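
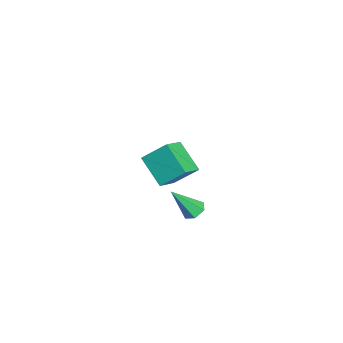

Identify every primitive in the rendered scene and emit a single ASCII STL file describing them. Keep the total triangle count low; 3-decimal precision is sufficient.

solid 
facet normal -0.812 0.435 -0.389
outer loop
vertex 2.276 -3.155 1.889
vertex 2.426 -1.784 3.107
vertex 3.507 -2.078 0.525
endloop
endfacet
facet normal -0.081 -0.745 -0.662
outer loop
vertex 4.774 -2.756 1.133
vertex 2.276 -3.155 1.889
vertex 3.507 -2.078 0.525
endloop
endfacet
facet normal -0.812 0.435 -0.389
outer loop
vertex 3.507 -2.078 0.525
vertex 2.426 -1.784 3.107
vertex 3.658 -0.707 1.743
endloop
endfacet
facet normal 0.578 0.506 -0.641
outer loop
vertex 3.658 -0.707 1.743
vertex 4.774 -2.756 1.133
vertex 3.507 -2.078 0.525
endloop
endfacet
facet normal -0.578 -0.506 0.640
outer loop
vertex 2.276 -3.155 1.889
vertex 3.693 -2.462 3.715
vertex 2.426 -1.784 3.107
endloop
endfacet
facet normal -0.081 -0.745 -0.662
outer loop
vertex 3.542 -3.833 2.497
vertex 2.276 -3.155 1.889
vertex 4.774 -2.756 1.133
endloop
endfacet
facet normal -0.578 -0.505 0.641
outer loop
vertex 3.542 -3.833 2.497
vertex 3.693 -2.462 3.715
vertex 2.276 -3.155 1.889
endloop
endfacet
facet normal 0.081 0.745 0.662
outer loop
vertex 2.426 -1.784 3.107
vertex 3.693 -2.462 3.715
vertex 3.658 -0.707 1.743
endloop
endfacet
facet normal 0.578 0.506 -0.640
outer loop
vertex 4.924 -1.385 2.351
vertex 4.774 -2.756 1.133
vertex 3.658 -0.707 1.743
endloop
endfacet
facet normal 0.081 0.745 0.662
outer loop
vertex 3.658 -0.707 1.743
vertex 3.693 -2.462 3.715
vertex 4.924 -1.385 2.351
endloop
endfacet
facet normal 0.812 -0.435 0.390
outer loop
vertex 4.924 -1.385 2.351
vertex 3.542 -3.833 2.497
vertex 4.774 -2.756 1.133
endloop
endfacet
facet normal 0.812 -0.435 0.389
outer loop
vertex 3.693 -2.462 3.715
vertex 3.542 -3.833 2.497
vertex 4.924 -1.385 2.351
endloop
endfacet
facet normal -0.153 0.582 -0.799
outer loop
vertex 3.683 -0.914 -2.202
vertex 2.952 -0.973 -2.105
vertex 3.325 -0.425 -1.777
endloop
endfacet
facet normal 0.870 0.292 0.397
outer loop
vertex 3.683 -0.914 -2.202
vertex 3.325 -0.425 -1.777
vertex 3.288 -2.247 -0.355
endloop
endfacet
facet normal -0.153 0.582 -0.799
outer loop
vertex 3.325 -0.425 -1.777
vertex 2.952 -0.973 -2.105
vertex 2.594 -0.484 -1.68
endloop
endfacet
facet normal 0.055 0.614 0.788
outer loop
vertex 3.325 -0.425 -1.777
vertex 2.594 -0.484 -1.68
vertex 3.288 -2.247 -0.355
endloop
endfacet
facet normal -0.154 0.582 -0.799
outer loop
vertex 2.594 -0.484 -1.68
vertex 2.952 -0.973 -2.105
vertex 2.221 -1.032 -2.007
endloop
endfacet
facet normal -0.772 0.158 0.615
outer loop
vertex 2.594 -0.484 -1.68
vertex 2.221 -1.032 -2.007
vertex 3.288 -2.247 -0.355
endloop
endfacet
facet normal -0.154 0.582 -0.799
outer loop
vertex 2.221 -1.032 -2.007
vertex 2.952 -0.973 -2.105
vertex 2.578 -1.521 -2.432
endloop
endfacet
facet normal -0.784 -0.618 0.052
outer loop
vertex 2.221 -1.032 -2.007
vertex 2.578 -1.521 -2.432
vertex 3.288 -2.247 -0.355
endloop
endfacet
facet normal -0.154 0.582 -0.799
outer loop
vertex 2.578 -1.521 -2.432
vertex 2.952 -0.973 -2.105
vertex 3.309 -1.462 -2.53
endloop
endfacet
facet normal 0.030 -0.940 -0.339
outer loop
vertex 2.578 -1.521 -2.432
vertex 3.309 -1.462 -2.53
vertex 3.288 -2.247 -0.355
endloop
endfacet
facet normal -0.153 0.582 -0.798
outer loop
vertex 3.309 -1.462 -2.53
vertex 2.952 -0.973 -2.105
vertex 3.683 -0.914 -2.202
endloop
endfacet
facet normal 0.858 -0.486 -0.167
outer loop
vertex 3.309 -1.462 -2.53
vertex 3.683 -0.914 -2.202
vertex 3.288 -2.247 -0.355
endloop
endfacet
facet normal -0.761 -0.013 -0.648
outer loop
vertex -3.806 -3.318 -4.52
vertex -4.116 -3.061 -4.161
vertex -3.796 -2.85 -4.541
endloop
endfacet
facet normal 0.835 -0.042 -0.549
outer loop
vertex -3.806 -3.318 -4.52
vertex -3.796 -2.85 -4.541
vertex -2.844 -3.039 -3.079
endloop
endfacet
facet normal -0.761 -0.013 -0.648
outer loop
vertex -3.796 -2.85 -4.541
vertex -4.116 -3.061 -4.161
vertex -4.028 -2.541 -4.275
endloop
endfacet
facet normal 0.615 0.726 -0.307
outer loop
vertex -3.796 -2.85 -4.541
vertex -4.028 -2.541 -4.275
vertex -2.844 -3.039 -3.079
endloop
endfacet
facet normal -0.762 -0.013 -0.648
outer loop
vertex -4.028 -2.541 -4.275
vertex -4.116 -3.061 -4.161
vertex -4.326 -2.624 -3.923
endloop
endfacet
facet normal 0.093 0.949 0.303
outer loop
vertex -4.028 -2.541 -4.275
vertex -4.326 -2.624 -3.923
vertex -2.844 -3.039 -3.079
endloop
endfacet
facet normal -0.762 -0.013 -0.648
outer loop
vertex -4.326 -2.624 -3.923
vertex -4.116 -3.061 -4.161
vertex -4.466 -3.036 -3.75
endloop
endfacet
facet normal -0.339 0.460 0.821
outer loop
vertex -4.326 -2.624 -3.923
vertex -4.466 -3.036 -3.75
vertex -2.844 -3.039 -3.079
endloop
endfacet
facet normal -0.762 -0.015 -0.648
outer loop
vertex -4.466 -3.036 -3.75
vertex -4.116 -3.061 -4.161
vertex -4.342 -3.467 -3.886
endloop
endfacet
facet normal -0.355 -0.373 0.857
outer loop
vertex -4.466 -3.036 -3.75
vertex -4.342 -3.467 -3.886
vertex -2.844 -3.039 -3.079
endloop
endfacet
facet normal -0.763 -0.013 -0.647
outer loop
vertex -4.342 -3.467 -3.886
vertex -4.116 -3.061 -4.161
vertex -4.049 -3.593 -4.229
endloop
endfacet
facet normal 0.055 -0.921 0.386
outer loop
vertex -4.342 -3.467 -3.886
vertex -4.049 -3.593 -4.229
vertex -2.844 -3.039 -3.079
endloop
endfacet
facet normal -0.761 -0.013 -0.648
outer loop
vertex -4.049 -3.593 -4.229
vertex -4.116 -3.061 -4.161
vertex -3.806 -3.318 -4.52
endloop
endfacet
facet normal 0.586 -0.773 -0.242
outer loop
vertex -4.049 -3.593 -4.229
vertex -3.806 -3.318 -4.52
vertex -2.844 -3.039 -3.079
endloop
endfacet

endsolid


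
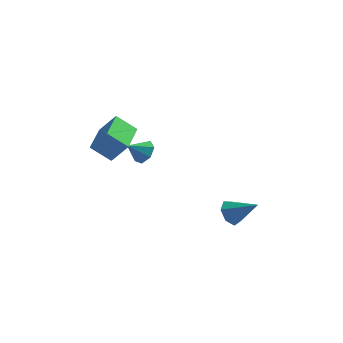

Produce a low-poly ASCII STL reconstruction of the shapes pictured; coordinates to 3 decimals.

solid 
facet normal 0.706 0.341 -0.621
outer loop
vertex -1.782 2.782 1.665
vertex -2.077 2.325 1.078
vertex -2.271 3.077 1.271
endloop
endfacet
facet normal -0.304 0.542 0.783
outer loop
vertex -1.782 2.782 1.665
vertex -2.271 3.077 1.271
vertex -2.923 1.915 1.822
endloop
endfacet
facet normal 0.706 0.341 -0.620
outer loop
vertex -2.271 3.077 1.271
vertex -2.077 2.325 1.078
vertex -2.614 2.806 0.731
endloop
endfacet
facet normal -0.799 0.556 0.228
outer loop
vertex -2.271 3.077 1.271
vertex -2.614 2.806 0.731
vertex -2.923 1.915 1.822
endloop
endfacet
facet normal 0.706 0.341 -0.620
outer loop
vertex -2.614 2.806 0.731
vertex -2.077 2.325 1.078
vertex -2.552 2.173 0.453
endloop
endfacet
facet normal -0.966 0.019 -0.258
outer loop
vertex -2.614 2.806 0.731
vertex -2.552 2.173 0.453
vertex -2.923 1.915 1.822
endloop
endfacet
facet normal 0.706 0.343 -0.620
outer loop
vertex -2.552 2.173 0.453
vertex -2.077 2.325 1.078
vertex -2.132 1.655 0.645
endloop
endfacet
facet normal -0.679 -0.665 -0.309
outer loop
vertex -2.552 2.173 0.453
vertex -2.132 1.655 0.645
vertex -2.923 1.915 1.822
endloop
endfacet
facet normal 0.706 0.343 -0.620
outer loop
vertex -2.132 1.655 0.645
vertex -2.077 2.325 1.078
vertex -1.67 1.641 1.163
endloop
endfacet
facet normal -0.156 -0.981 0.112
outer loop
vertex -2.132 1.655 0.645
vertex -1.67 1.641 1.163
vertex -2.923 1.915 1.822
endloop
endfacet
facet normal 0.705 0.342 -0.621
outer loop
vertex -1.67 1.641 1.163
vertex -2.077 2.325 1.078
vertex -1.514 2.143 1.617
endloop
endfacet
facet normal 0.212 -0.691 0.691
outer loop
vertex -1.67 1.641 1.163
vertex -1.514 2.143 1.617
vertex -2.923 1.915 1.822
endloop
endfacet
facet normal 0.705 0.342 -0.621
outer loop
vertex -1.514 2.143 1.617
vertex -2.077 2.325 1.078
vertex -1.782 2.782 1.665
endloop
endfacet
facet normal 0.146 -0.013 0.989
outer loop
vertex -1.514 2.143 1.617
vertex -1.782 2.782 1.665
vertex -2.923 1.915 1.822
endloop
endfacet
facet normal -0.789 0.092 0.608
outer loop
vertex -3.722 -0.123 4.105
vertex -3.492 1.944 4.089
vertex -4.629 -0.032 2.914
endloop
endfacet
facet normal -0.111 -0.994 0.008
outer loop
vertex -3.508 -0.164 2.051
vertex -3.722 -0.123 4.105
vertex -4.629 -0.032 2.914
endloop
endfacet
facet normal -0.789 0.093 0.607
outer loop
vertex -4.629 -0.032 2.914
vertex -3.492 1.944 4.089
vertex -4.398 2.035 2.897
endloop
endfacet
facet normal -0.604 0.061 -0.794
outer loop
vertex -4.398 2.035 2.897
vertex -3.508 -0.164 2.051
vertex -4.629 -0.032 2.914
endloop
endfacet
facet normal 0.604 -0.061 0.794
outer loop
vertex -3.722 -0.123 4.105
vertex -2.371 1.812 3.226
vertex -3.492 1.944 4.089
endloop
endfacet
facet normal -0.111 -0.994 0.008
outer loop
vertex -2.602 -0.255 3.243
vertex -3.722 -0.123 4.105
vertex -3.508 -0.164 2.051
endloop
endfacet
facet normal 0.604 -0.061 0.794
outer loop
vertex -2.602 -0.255 3.243
vertex -2.371 1.812 3.226
vertex -3.722 -0.123 4.105
endloop
endfacet
facet normal 0.111 0.994 -0.008
outer loop
vertex -3.492 1.944 4.089
vertex -2.371 1.812 3.226
vertex -4.398 2.035 2.897
endloop
endfacet
facet normal -0.604 0.061 -0.794
outer loop
vertex -3.278 1.903 2.035
vertex -3.508 -0.164 2.051
vertex -4.398 2.035 2.897
endloop
endfacet
facet normal 0.111 0.994 -0.008
outer loop
vertex -4.398 2.035 2.897
vertex -2.371 1.812 3.226
vertex -3.278 1.903 2.035
endloop
endfacet
facet normal 0.789 -0.093 -0.607
outer loop
vertex -3.278 1.903 2.035
vertex -2.602 -0.255 3.243
vertex -3.508 -0.164 2.051
endloop
endfacet
facet normal 0.789 -0.093 -0.608
outer loop
vertex -2.371 1.812 3.226
vertex -2.602 -0.255 3.243
vertex -3.278 1.903 2.035
endloop
endfacet
facet normal -0.771 0.246 -0.587
outer loop
vertex 3.245 -0.441 -2.061
vertex 2.732 -0.497 -1.411
vertex 3.151 0.165 -1.684
endloop
endfacet
facet normal 0.870 0.350 -0.346
outer loop
vertex 3.245 -0.441 -2.061
vertex 3.151 0.165 -1.684
vertex 4.128 -0.943 -0.349
endloop
endfacet
facet normal -0.771 0.246 -0.587
outer loop
vertex 3.151 0.165 -1.684
vertex 2.732 -0.497 -1.411
vertex 2.742 0.273 -1.101
endloop
endfacet
facet normal 0.560 0.791 0.246
outer loop
vertex 3.151 0.165 -1.684
vertex 2.742 0.273 -1.101
vertex 4.128 -0.943 -0.349
endloop
endfacet
facet normal -0.771 0.247 -0.588
outer loop
vertex 2.742 0.273 -1.101
vertex 2.732 -0.497 -1.411
vertex 2.325 -0.199 -0.752
endloop
endfacet
facet normal 0.049 0.565 0.823
outer loop
vertex 2.742 0.273 -1.101
vertex 2.325 -0.199 -0.752
vertex 4.128 -0.943 -0.349
endloop
endfacet
facet normal -0.771 0.246 -0.587
outer loop
vertex 2.325 -0.199 -0.752
vertex 2.732 -0.497 -1.411
vertex 2.215 -0.896 -0.899
endloop
endfacet
facet normal -0.276 -0.156 0.948
outer loop
vertex 2.325 -0.199 -0.752
vertex 2.215 -0.896 -0.899
vertex 4.128 -0.943 -0.349
endloop
endfacet
facet normal -0.771 0.246 -0.587
outer loop
vertex 2.215 -0.896 -0.899
vertex 2.732 -0.497 -1.411
vertex 2.494 -1.292 -1.432
endloop
endfacet
facet normal -0.172 -0.832 0.528
outer loop
vertex 2.215 -0.896 -0.899
vertex 2.494 -1.292 -1.432
vertex 4.128 -0.943 -0.349
endloop
endfacet
facet normal -0.771 0.246 -0.587
outer loop
vertex 2.494 -1.292 -1.432
vertex 2.732 -0.497 -1.411
vertex 2.952 -1.089 -1.949
endloop
endfacet
facet normal 0.284 -0.951 -0.122
outer loop
vertex 2.494 -1.292 -1.432
vertex 2.952 -1.089 -1.949
vertex 4.128 -0.943 -0.349
endloop
endfacet
facet normal -0.771 0.247 -0.587
outer loop
vertex 2.952 -1.089 -1.949
vertex 2.732 -0.497 -1.411
vertex 3.245 -0.441 -2.061
endloop
endfacet
facet normal 0.747 -0.426 -0.510
outer loop
vertex 2.952 -1.089 -1.949
vertex 3.245 -0.441 -2.061
vertex 4.128 -0.943 -0.349
endloop
endfacet

endsolid


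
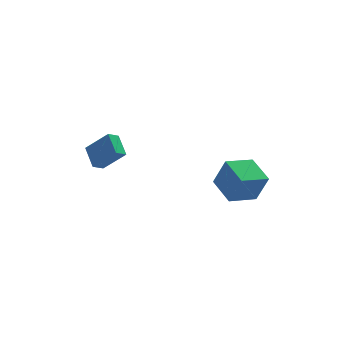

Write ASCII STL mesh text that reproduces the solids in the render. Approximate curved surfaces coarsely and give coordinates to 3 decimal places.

solid 
facet normal -0.635 0.324 -0.701
outer loop
vertex -4.37 0.294 2.661
vertex -4.601 1.715 3.527
vertex -3.678 0.68 2.213
endloop
endfacet
facet normal 0.138 -0.846 -0.516
outer loop
vertex -2.359 0.005 3.673
vertex -4.37 0.294 2.661
vertex -3.678 0.68 2.213
endloop
endfacet
facet normal -0.635 0.324 -0.701
outer loop
vertex -3.678 0.68 2.213
vertex -4.601 1.715 3.527
vertex -3.909 2.101 3.079
endloop
endfacet
facet normal 0.761 0.423 -0.492
outer loop
vertex -3.909 2.101 3.079
vertex -2.359 0.005 3.673
vertex -3.678 0.68 2.213
endloop
endfacet
facet normal -0.761 -0.423 0.492
outer loop
vertex -4.37 0.294 2.661
vertex -3.282 1.04 4.987
vertex -4.601 1.715 3.527
endloop
endfacet
facet normal 0.138 -0.846 -0.516
outer loop
vertex -3.051 -0.381 4.121
vertex -4.37 0.294 2.661
vertex -2.359 0.005 3.673
endloop
endfacet
facet normal -0.761 -0.423 0.492
outer loop
vertex -3.051 -0.381 4.121
vertex -3.282 1.04 4.987
vertex -4.37 0.294 2.661
endloop
endfacet
facet normal -0.138 0.846 0.516
outer loop
vertex -4.601 1.715 3.527
vertex -3.282 1.04 4.987
vertex -3.909 2.101 3.079
endloop
endfacet
facet normal 0.761 0.423 -0.492
outer loop
vertex -2.59 1.426 4.539
vertex -2.359 0.005 3.673
vertex -3.909 2.101 3.079
endloop
endfacet
facet normal -0.138 0.846 0.516
outer loop
vertex -3.909 2.101 3.079
vertex -3.282 1.04 4.987
vertex -2.59 1.426 4.539
endloop
endfacet
facet normal 0.635 -0.324 0.701
outer loop
vertex -2.59 1.426 4.539
vertex -3.051 -0.381 4.121
vertex -2.359 0.005 3.673
endloop
endfacet
facet normal 0.635 -0.324 0.701
outer loop
vertex -3.282 1.04 4.987
vertex -3.051 -0.381 4.121
vertex -2.59 1.426 4.539
endloop
endfacet
facet normal -0.915 -0.339 0.217
outer loop
vertex 3.647 -4.892 3.557
vertex 3.094 -2.999 4.183
vertex 3.014 -4.433 1.608
endloop
endfacet
facet normal 0.267 -0.915 -0.302
outer loop
vertex 4.826 -3.761 1.177
vertex 3.647 -4.892 3.557
vertex 3.014 -4.433 1.608
endloop
endfacet
facet normal -0.915 -0.339 0.217
outer loop
vertex 3.014 -4.433 1.608
vertex 3.094 -2.999 4.183
vertex 2.461 -2.539 2.234
endloop
endfacet
facet normal -0.302 0.219 -0.928
outer loop
vertex 2.461 -2.539 2.234
vertex 4.826 -3.761 1.177
vertex 3.014 -4.433 1.608
endloop
endfacet
facet normal 0.302 -0.219 0.928
outer loop
vertex 3.647 -4.892 3.557
vertex 4.906 -2.327 3.752
vertex 3.094 -2.999 4.183
endloop
endfacet
facet normal 0.267 -0.915 -0.303
outer loop
vertex 5.459 -4.221 3.126
vertex 3.647 -4.892 3.557
vertex 4.826 -3.761 1.177
endloop
endfacet
facet normal 0.302 -0.219 0.928
outer loop
vertex 5.459 -4.221 3.126
vertex 4.906 -2.327 3.752
vertex 3.647 -4.892 3.557
endloop
endfacet
facet normal -0.267 0.915 0.303
outer loop
vertex 3.094 -2.999 4.183
vertex 4.906 -2.327 3.752
vertex 2.461 -2.539 2.234
endloop
endfacet
facet normal -0.302 0.219 -0.928
outer loop
vertex 4.273 -1.868 1.803
vertex 4.826 -3.761 1.177
vertex 2.461 -2.539 2.234
endloop
endfacet
facet normal -0.267 0.915 0.302
outer loop
vertex 2.461 -2.539 2.234
vertex 4.906 -2.327 3.752
vertex 4.273 -1.868 1.803
endloop
endfacet
facet normal 0.915 0.339 -0.217
outer loop
vertex 4.273 -1.868 1.803
vertex 5.459 -4.221 3.126
vertex 4.826 -3.761 1.177
endloop
endfacet
facet normal 0.915 0.339 -0.217
outer loop
vertex 4.906 -2.327 3.752
vertex 5.459 -4.221 3.126
vertex 4.273 -1.868 1.803
endloop
endfacet

endsolid


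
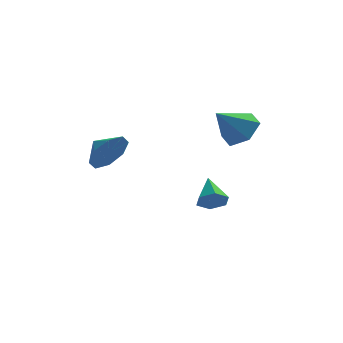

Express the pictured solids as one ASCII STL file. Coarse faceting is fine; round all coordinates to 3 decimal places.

solid 
facet normal 0.124 -0.863 -0.489
outer loop
vertex 2.682 0.639 -3.816
vertex 1.971 0.701 -4.106
vertex 2.57 1.002 -4.485
endloop
endfacet
facet normal 0.860 0.495 0.125
outer loop
vertex 2.682 0.639 -3.816
vertex 2.57 1.002 -4.485
vertex 1.769 2.099 -3.314
endloop
endfacet
facet normal 0.125 -0.864 -0.489
outer loop
vertex 2.57 1.002 -4.485
vertex 1.971 0.701 -4.106
vertex 1.859 1.064 -4.776
endloop
endfacet
facet normal 0.290 0.789 -0.541
outer loop
vertex 2.57 1.002 -4.485
vertex 1.859 1.064 -4.776
vertex 1.769 2.099 -3.314
endloop
endfacet
facet normal 0.125 -0.863 -0.489
outer loop
vertex 1.859 1.064 -4.776
vertex 1.971 0.701 -4.106
vertex 1.261 0.763 -4.397
endloop
endfacet
facet normal -0.618 0.623 -0.479
outer loop
vertex 1.859 1.064 -4.776
vertex 1.261 0.763 -4.397
vertex 1.769 2.099 -3.314
endloop
endfacet
facet normal 0.125 -0.863 -0.490
outer loop
vertex 1.261 0.763 -4.397
vertex 1.971 0.701 -4.106
vertex 1.373 0.399 -3.727
endloop
endfacet
facet normal -0.955 0.162 0.248
outer loop
vertex 1.261 0.763 -4.397
vertex 1.373 0.399 -3.727
vertex 1.769 2.099 -3.314
endloop
endfacet
facet normal 0.125 -0.863 -0.490
outer loop
vertex 1.373 0.399 -3.727
vertex 1.971 0.701 -4.106
vertex 2.083 0.337 -3.437
endloop
endfacet
facet normal -0.385 -0.132 0.914
outer loop
vertex 1.373 0.399 -3.727
vertex 2.083 0.337 -3.437
vertex 1.769 2.099 -3.314
endloop
endfacet
facet normal 0.125 -0.863 -0.490
outer loop
vertex 2.083 0.337 -3.437
vertex 1.971 0.701 -4.106
vertex 2.682 0.639 -3.816
endloop
endfacet
facet normal 0.522 0.034 0.852
outer loop
vertex 2.083 0.337 -3.437
vertex 2.682 0.639 -3.816
vertex 1.769 2.099 -3.314
endloop
endfacet
facet normal 0.668 -0.653 -0.357
outer loop
vertex -1.864 -1.264 0.717
vertex -2.449 -1.363 -0.198
vertex -1.638 -0.713 0.132
endloop
endfacet
facet normal 0.038 0.720 0.693
outer loop
vertex -1.864 -1.264 0.717
vertex -1.638 -0.713 0.132
vertex -3.151 -0.677 0.178
endloop
endfacet
facet normal 0.668 -0.652 -0.358
outer loop
vertex -1.638 -0.713 0.132
vertex -2.449 -1.363 -0.198
vertex -1.888 -0.543 -0.645
endloop
endfacet
facet normal 0.029 0.978 0.205
outer loop
vertex -1.638 -0.713 0.132
vertex -1.888 -0.543 -0.645
vertex -3.151 -0.677 0.178
endloop
endfacet
facet normal 0.669 -0.652 -0.357
outer loop
vertex -1.888 -0.543 -0.645
vertex -2.449 -1.363 -0.198
vertex -2.466 -0.853 -1.161
endloop
endfacet
facet normal -0.267 0.928 -0.259
outer loop
vertex -1.888 -0.543 -0.645
vertex -2.466 -0.853 -1.161
vertex -3.151 -0.677 0.178
endloop
endfacet
facet normal 0.668 -0.653 -0.357
outer loop
vertex -2.466 -0.853 -1.161
vertex -2.449 -1.363 -0.198
vertex -3.034 -1.461 -1.112
endloop
endfacet
facet normal -0.678 0.599 -0.426
outer loop
vertex -2.466 -0.853 -1.161
vertex -3.034 -1.461 -1.112
vertex -3.151 -0.677 0.178
endloop
endfacet
facet normal 0.668 -0.653 -0.357
outer loop
vertex -3.034 -1.461 -1.112
vertex -2.449 -1.363 -0.198
vertex -3.26 -2.012 -0.527
endloop
endfacet
facet normal -0.963 0.184 -0.199
outer loop
vertex -3.034 -1.461 -1.112
vertex -3.26 -2.012 -0.527
vertex -3.151 -0.677 0.178
endloop
endfacet
facet normal 0.668 -0.653 -0.358
outer loop
vertex -3.26 -2.012 -0.527
vertex -2.449 -1.363 -0.198
vertex -3.011 -2.183 0.25
endloop
endfacet
facet normal -0.954 -0.075 0.289
outer loop
vertex -3.26 -2.012 -0.527
vertex -3.011 -2.183 0.25
vertex -3.151 -0.677 0.178
endloop
endfacet
facet normal 0.668 -0.653 -0.357
outer loop
vertex -3.011 -2.183 0.25
vertex -2.449 -1.363 -0.198
vertex -2.432 -1.873 0.766
endloop
endfacet
facet normal -0.658 -0.025 0.753
outer loop
vertex -3.011 -2.183 0.25
vertex -2.432 -1.873 0.766
vertex -3.151 -0.677 0.178
endloop
endfacet
facet normal 0.669 -0.652 -0.357
outer loop
vertex -2.432 -1.873 0.766
vertex -2.449 -1.363 -0.198
vertex -1.864 -1.264 0.717
endloop
endfacet
facet normal -0.247 0.304 0.920
outer loop
vertex -2.432 -1.873 0.766
vertex -1.864 -1.264 0.717
vertex -3.151 -0.677 0.178
endloop
endfacet
facet normal 0.625 0.339 -0.703
outer loop
vertex 4.012 0.476 0.812
vertex 3.18 0.849 0.252
vertex 3.658 1.472 0.978
endloop
endfacet
facet normal 0.334 -0.038 0.942
outer loop
vertex 4.012 0.476 0.812
vertex 3.658 1.472 0.978
vertex 2.08 0.251 1.488
endloop
endfacet
facet normal 0.625 0.339 -0.703
outer loop
vertex 3.658 1.472 0.978
vertex 3.18 0.849 0.252
vertex 2.826 1.845 0.418
endloop
endfacet
facet normal -0.232 0.615 0.754
outer loop
vertex 3.658 1.472 0.978
vertex 2.826 1.845 0.418
vertex 2.08 0.251 1.488
endloop
endfacet
facet normal 0.625 0.339 -0.703
outer loop
vertex 2.826 1.845 0.418
vertex 3.18 0.849 0.252
vertex 2.348 1.221 -0.309
endloop
endfacet
facet normal -0.858 0.495 0.139
outer loop
vertex 2.826 1.845 0.418
vertex 2.348 1.221 -0.309
vertex 2.08 0.251 1.488
endloop
endfacet
facet normal 0.625 0.340 -0.702
outer loop
vertex 2.348 1.221 -0.309
vertex 3.18 0.849 0.252
vertex 2.702 0.226 -0.475
endloop
endfacet
facet normal -0.917 -0.278 -0.287
outer loop
vertex 2.348 1.221 -0.309
vertex 2.702 0.226 -0.475
vertex 2.08 0.251 1.488
endloop
endfacet
facet normal 0.625 0.340 -0.702
outer loop
vertex 2.702 0.226 -0.475
vertex 3.18 0.849 0.252
vertex 3.534 -0.147 0.085
endloop
endfacet
facet normal -0.351 -0.931 -0.099
outer loop
vertex 2.702 0.226 -0.475
vertex 3.534 -0.147 0.085
vertex 2.08 0.251 1.488
endloop
endfacet
facet normal 0.625 0.340 -0.702
outer loop
vertex 3.534 -0.147 0.085
vertex 3.18 0.849 0.252
vertex 4.012 0.476 0.812
endloop
endfacet
facet normal 0.275 -0.812 0.515
outer loop
vertex 3.534 -0.147 0.085
vertex 4.012 0.476 0.812
vertex 2.08 0.251 1.488
endloop
endfacet

endsolid


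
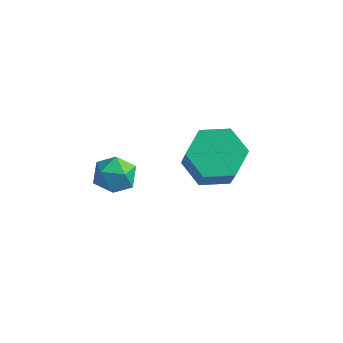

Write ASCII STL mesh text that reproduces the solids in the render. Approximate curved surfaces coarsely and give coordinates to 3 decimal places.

solid 
facet normal -0.565 -0.078 0.821
outer loop
vertex -0.939 -1.088 0.382
vertex -0.454 -1.689 0.659
vertex -0.288 -0.908 0.847
endloop
endfacet
facet normal -0.571 0.590 0.571
outer loop
vertex -0.939 -1.088 0.382
vertex -0.288 -0.908 0.847
vertex -0.464 -0.446 0.193
endloop
endfacet
facet normal -0.814 0.573 -0.100
outer loop
vertex -0.939 -1.088 0.382
vertex -0.464 -0.446 0.193
vertex -0.74 -0.942 -0.4
endloop
endfacet
facet normal -0.959 -0.107 -0.264
outer loop
vertex -0.939 -1.088 0.382
vertex -0.74 -0.942 -0.4
vertex -0.734 -1.709 -0.112
endloop
endfacet
facet normal -0.805 -0.509 0.306
outer loop
vertex -0.939 -1.088 0.382
vertex -0.734 -1.709 -0.112
vertex -0.454 -1.689 0.659
endloop
endfacet
facet normal 0.104 0.825 0.555
outer loop
vertex -0.464 -0.446 0.193
vertex -0.288 -0.908 0.847
vertex 0.314 -0.651 0.352
endloop
endfacet
facet normal 0.113 -0.255 0.960
outer loop
vertex -0.288 -0.908 0.847
vertex -0.454 -1.689 0.659
vertex 0.32 -1.418 0.64
endloop
endfacet
facet normal -0.277 -0.953 0.125
outer loop
vertex -0.454 -1.689 0.659
vertex -0.734 -1.709 -0.112
vertex 0.044 -1.914 0.047
endloop
endfacet
facet normal -0.525 -0.303 -0.796
outer loop
vertex -0.734 -1.709 -0.112
vertex -0.74 -0.942 -0.4
vertex -0.132 -1.452 -0.607
endloop
endfacet
facet normal -0.292 0.796 -0.530
outer loop
vertex -0.74 -0.942 -0.4
vertex -0.464 -0.446 0.193
vertex 0.034 -0.671 -0.419
endloop
endfacet
facet normal 0.959 0.107 0.264
outer loop
vertex 0.519 -1.272 -0.142
vertex 0.314 -0.651 0.352
vertex 0.32 -1.418 0.64
endloop
endfacet
facet normal 0.814 -0.573 0.100
outer loop
vertex 0.519 -1.272 -0.142
vertex 0.32 -1.418 0.64
vertex 0.044 -1.914 0.047
endloop
endfacet
facet normal 0.571 -0.590 -0.571
outer loop
vertex 0.519 -1.272 -0.142
vertex 0.044 -1.914 0.047
vertex -0.132 -1.452 -0.607
endloop
endfacet
facet normal 0.565 0.078 -0.821
outer loop
vertex 0.519 -1.272 -0.142
vertex -0.132 -1.452 -0.607
vertex 0.034 -0.671 -0.419
endloop
endfacet
facet normal 0.805 0.509 -0.306
outer loop
vertex 0.519 -1.272 -0.142
vertex 0.034 -0.671 -0.419
vertex 0.314 -0.651 0.352
endloop
endfacet
facet normal 0.525 0.303 0.796
outer loop
vertex 0.32 -1.418 0.64
vertex 0.314 -0.651 0.352
vertex -0.288 -0.908 0.847
endloop
endfacet
facet normal 0.292 -0.796 0.530
outer loop
vertex 0.044 -1.914 0.047
vertex 0.32 -1.418 0.64
vertex -0.454 -1.689 0.659
endloop
endfacet
facet normal -0.104 -0.825 -0.555
outer loop
vertex -0.132 -1.452 -0.607
vertex 0.044 -1.914 0.047
vertex -0.734 -1.709 -0.112
endloop
endfacet
facet normal -0.113 0.255 -0.960
outer loop
vertex 0.034 -0.671 -0.419
vertex -0.132 -1.452 -0.607
vertex -0.74 -0.942 -0.4
endloop
endfacet
facet normal 0.277 0.953 -0.125
outer loop
vertex 0.314 -0.651 0.352
vertex 0.034 -0.671 -0.419
vertex -0.464 -0.446 0.193
endloop
endfacet
facet normal -0.303 0.421 -0.855
outer loop
vertex 2.362 2.422 -2.721
vertex 1.47 2.815 -2.211
vertex 2.393 3.412 -2.244
endloop
endfacet
facet normal 0.952 0.107 -0.285
outer loop
vertex 2.362 2.422 -2.721
vertex 2.393 3.412 -2.244
vertex 2.902 1.672 -1.199
endloop
endfacet
facet normal 0.952 0.107 -0.285
outer loop
vertex 2.902 1.672 -1.199
vertex 2.393 3.412 -2.244
vertex 2.933 2.663 -0.722
endloop
endfacet
facet normal 0.303 -0.421 0.855
outer loop
vertex 2.902 1.672 -1.199
vertex 2.933 2.663 -0.722
vertex 2.01 2.065 -0.689
endloop
endfacet
facet normal -0.303 0.421 -0.855
outer loop
vertex 2.393 3.412 -2.244
vertex 1.47 2.815 -2.211
vertex 1.501 3.805 -1.734
endloop
endfacet
facet normal 0.500 0.834 0.233
outer loop
vertex 2.393 3.412 -2.244
vertex 1.501 3.805 -1.734
vertex 2.933 2.663 -0.722
endloop
endfacet
facet normal 0.500 0.834 0.233
outer loop
vertex 2.933 2.663 -0.722
vertex 1.501 3.805 -1.734
vertex 2.041 3.056 -0.212
endloop
endfacet
facet normal 0.303 -0.421 0.855
outer loop
vertex 2.933 2.663 -0.722
vertex 2.041 3.056 -0.212
vertex 2.01 2.065 -0.689
endloop
endfacet
facet normal -0.303 0.421 -0.855
outer loop
vertex 1.501 3.805 -1.734
vertex 1.47 2.815 -2.211
vertex 0.578 3.208 -1.701
endloop
endfacet
facet normal -0.451 0.727 0.518
outer loop
vertex 1.501 3.805 -1.734
vertex 0.578 3.208 -1.701
vertex 2.041 3.056 -0.212
endloop
endfacet
facet normal -0.452 0.726 0.518
outer loop
vertex 2.041 3.056 -0.212
vertex 0.578 3.208 -1.701
vertex 1.118 2.458 -0.179
endloop
endfacet
facet normal 0.303 -0.421 0.855
outer loop
vertex 2.041 3.056 -0.212
vertex 1.118 2.458 -0.179
vertex 2.01 2.065 -0.689
endloop
endfacet
facet normal -0.303 0.421 -0.855
outer loop
vertex 0.578 3.208 -1.701
vertex 1.47 2.815 -2.211
vertex 0.547 2.217 -2.178
endloop
endfacet
facet normal -0.952 -0.107 0.285
outer loop
vertex 0.578 3.208 -1.701
vertex 0.547 2.217 -2.178
vertex 1.118 2.458 -0.179
endloop
endfacet
facet normal -0.952 -0.108 0.285
outer loop
vertex 1.118 2.458 -0.179
vertex 0.547 2.217 -2.178
vertex 1.087 1.468 -0.656
endloop
endfacet
facet normal 0.303 -0.421 0.855
outer loop
vertex 1.118 2.458 -0.179
vertex 1.087 1.468 -0.656
vertex 2.01 2.065 -0.689
endloop
endfacet
facet normal -0.303 0.421 -0.855
outer loop
vertex 0.547 2.217 -2.178
vertex 1.47 2.815 -2.211
vertex 1.439 1.824 -2.688
endloop
endfacet
facet normal -0.500 -0.834 -0.233
outer loop
vertex 0.547 2.217 -2.178
vertex 1.439 1.824 -2.688
vertex 1.087 1.468 -0.656
endloop
endfacet
facet normal -0.500 -0.834 -0.233
outer loop
vertex 1.087 1.468 -0.656
vertex 1.439 1.824 -2.688
vertex 1.979 1.075 -1.166
endloop
endfacet
facet normal 0.303 -0.421 0.855
outer loop
vertex 1.087 1.468 -0.656
vertex 1.979 1.075 -1.166
vertex 2.01 2.065 -0.689
endloop
endfacet
facet normal -0.303 0.421 -0.855
outer loop
vertex 1.439 1.824 -2.688
vertex 1.47 2.815 -2.211
vertex 2.362 2.422 -2.721
endloop
endfacet
facet normal 0.452 -0.726 -0.518
outer loop
vertex 1.439 1.824 -2.688
vertex 2.362 2.422 -2.721
vertex 1.979 1.075 -1.166
endloop
endfacet
facet normal 0.451 -0.726 -0.518
outer loop
vertex 1.979 1.075 -1.166
vertex 2.362 2.422 -2.721
vertex 2.902 1.672 -1.199
endloop
endfacet
facet normal 0.303 -0.421 0.855
outer loop
vertex 1.979 1.075 -1.166
vertex 2.902 1.672 -1.199
vertex 2.01 2.065 -0.689
endloop
endfacet

endsolid


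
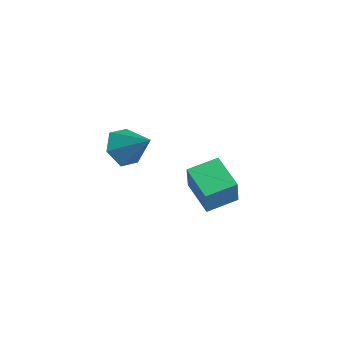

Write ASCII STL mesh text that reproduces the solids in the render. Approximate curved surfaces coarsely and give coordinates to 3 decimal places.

solid 
facet normal -0.932 0.330 0.150
outer loop
vertex 1.829 1.088 -2.265
vertex 2.31 2.371 -2.097
vertex 1.7 1.303 -3.541
endloop
endfacet
facet normal -0.348 -0.930 -0.121
outer loop
vertex 3.21 0.769 -3.783
vertex 1.829 1.088 -2.265
vertex 1.7 1.303 -3.541
endloop
endfacet
facet normal -0.932 0.330 0.150
outer loop
vertex 1.7 1.303 -3.541
vertex 2.31 2.371 -2.097
vertex 2.181 2.586 -3.373
endloop
endfacet
facet normal -0.099 0.166 -0.981
outer loop
vertex 2.181 2.586 -3.373
vertex 3.21 0.769 -3.783
vertex 1.7 1.303 -3.541
endloop
endfacet
facet normal 0.099 -0.166 0.981
outer loop
vertex 1.829 1.088 -2.265
vertex 3.82 1.837 -2.339
vertex 2.31 2.371 -2.097
endloop
endfacet
facet normal -0.348 -0.930 -0.121
outer loop
vertex 3.339 0.554 -2.507
vertex 1.829 1.088 -2.265
vertex 3.21 0.769 -3.783
endloop
endfacet
facet normal 0.099 -0.166 0.981
outer loop
vertex 3.339 0.554 -2.507
vertex 3.82 1.837 -2.339
vertex 1.829 1.088 -2.265
endloop
endfacet
facet normal 0.348 0.930 0.121
outer loop
vertex 2.31 2.371 -2.097
vertex 3.82 1.837 -2.339
vertex 2.181 2.586 -3.373
endloop
endfacet
facet normal -0.099 0.166 -0.981
outer loop
vertex 3.691 2.052 -3.615
vertex 3.21 0.769 -3.783
vertex 2.181 2.586 -3.373
endloop
endfacet
facet normal 0.348 0.930 0.121
outer loop
vertex 2.181 2.586 -3.373
vertex 3.82 1.837 -2.339
vertex 3.691 2.052 -3.615
endloop
endfacet
facet normal 0.932 -0.330 -0.150
outer loop
vertex 3.691 2.052 -3.615
vertex 3.339 0.554 -2.507
vertex 3.21 0.769 -3.783
endloop
endfacet
facet normal 0.932 -0.330 -0.150
outer loop
vertex 3.82 1.837 -2.339
vertex 3.339 0.554 -2.507
vertex 3.691 2.052 -3.615
endloop
endfacet
facet normal -0.720 -0.198 -0.665
outer loop
vertex 2.247 -2.837 1.192
vertex 1.759 -2.202 1.531
vertex 2.31 -2.026 0.882
endloop
endfacet
facet normal 0.937 -0.186 -0.295
outer loop
vertex 2.247 -2.837 1.192
vertex 2.31 -2.026 0.882
vertex 2.861 -1.898 2.549
endloop
endfacet
facet normal -0.720 -0.198 -0.665
outer loop
vertex 2.31 -2.026 0.882
vertex 1.759 -2.202 1.531
vertex 1.822 -1.391 1.221
endloop
endfacet
facet normal 0.684 0.674 -0.278
outer loop
vertex 2.31 -2.026 0.882
vertex 1.822 -1.391 1.221
vertex 2.861 -1.898 2.549
endloop
endfacet
facet normal -0.721 -0.198 -0.664
outer loop
vertex 1.822 -1.391 1.221
vertex 1.759 -2.202 1.531
vertex 1.271 -1.567 1.871
endloop
endfacet
facet normal 0.065 0.948 0.311
outer loop
vertex 1.822 -1.391 1.221
vertex 1.271 -1.567 1.871
vertex 2.861 -1.898 2.549
endloop
endfacet
facet normal -0.721 -0.198 -0.664
outer loop
vertex 1.271 -1.567 1.871
vertex 1.759 -2.202 1.531
vertex 1.208 -2.377 2.181
endloop
endfacet
facet normal -0.301 0.361 0.883
outer loop
vertex 1.271 -1.567 1.871
vertex 1.208 -2.377 2.181
vertex 2.861 -1.898 2.549
endloop
endfacet
facet normal -0.720 -0.199 -0.664
outer loop
vertex 1.208 -2.377 2.181
vertex 1.759 -2.202 1.531
vertex 1.696 -3.012 1.842
endloop
endfacet
facet normal -0.048 -0.499 0.865
outer loop
vertex 1.208 -2.377 2.181
vertex 1.696 -3.012 1.842
vertex 2.861 -1.898 2.549
endloop
endfacet
facet normal -0.720 -0.199 -0.664
outer loop
vertex 1.696 -3.012 1.842
vertex 1.759 -2.202 1.531
vertex 2.247 -2.837 1.192
endloop
endfacet
facet normal 0.571 -0.773 0.276
outer loop
vertex 1.696 -3.012 1.842
vertex 2.247 -2.837 1.192
vertex 2.861 -1.898 2.549
endloop
endfacet

endsolid


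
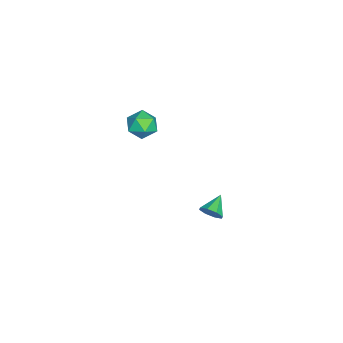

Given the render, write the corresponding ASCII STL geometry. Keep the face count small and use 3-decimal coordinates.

solid 
facet normal 0.854 -0.273 -0.443
outer loop
vertex -1.135 2.547 -3.676
vertex -1.545 2.143 -4.218
vertex -1.277 2.884 -4.158
endloop
endfacet
facet normal 0.027 0.823 0.567
outer loop
vertex -1.135 2.547 -3.676
vertex -1.277 2.884 -4.158
vertex -2.775 2.537 -3.582
endloop
endfacet
facet normal 0.855 -0.273 -0.441
outer loop
vertex -1.277 2.884 -4.158
vertex -1.545 2.143 -4.218
vertex -1.575 2.787 -4.675
endloop
endfacet
facet normal -0.241 0.970 -0.043
outer loop
vertex -1.277 2.884 -4.158
vertex -1.575 2.787 -4.675
vertex -2.775 2.537 -3.582
endloop
endfacet
facet normal 0.854 -0.274 -0.442
outer loop
vertex -1.575 2.787 -4.675
vertex -1.545 2.143 -4.218
vertex -1.856 2.313 -4.924
endloop
endfacet
facet normal -0.595 0.621 -0.511
outer loop
vertex -1.575 2.787 -4.675
vertex -1.856 2.313 -4.924
vertex -2.775 2.537 -3.582
endloop
endfacet
facet normal 0.855 -0.273 -0.442
outer loop
vertex -1.856 2.313 -4.924
vertex -1.545 2.143 -4.218
vertex -1.954 1.74 -4.76
endloop
endfacet
facet normal -0.826 -0.020 -0.563
outer loop
vertex -1.856 2.313 -4.924
vertex -1.954 1.74 -4.76
vertex -2.775 2.537 -3.582
endloop
endfacet
facet normal 0.855 -0.273 -0.442
outer loop
vertex -1.954 1.74 -4.76
vertex -1.545 2.143 -4.218
vertex -1.813 1.403 -4.279
endloop
endfacet
facet normal -0.800 -0.575 -0.169
outer loop
vertex -1.954 1.74 -4.76
vertex -1.813 1.403 -4.279
vertex -2.775 2.537 -3.582
endloop
endfacet
facet normal 0.855 -0.273 -0.442
outer loop
vertex -1.813 1.403 -4.279
vertex -1.545 2.143 -4.218
vertex -1.515 1.499 -3.762
endloop
endfacet
facet normal -0.532 -0.723 0.441
outer loop
vertex -1.813 1.403 -4.279
vertex -1.515 1.499 -3.762
vertex -2.775 2.537 -3.582
endloop
endfacet
facet normal 0.854 -0.273 -0.442
outer loop
vertex -1.515 1.499 -3.762
vertex -1.545 2.143 -4.218
vertex -1.234 1.973 -3.512
endloop
endfacet
facet normal -0.178 -0.374 0.910
outer loop
vertex -1.515 1.499 -3.762
vertex -1.234 1.973 -3.512
vertex -2.775 2.537 -3.582
endloop
endfacet
facet normal 0.854 -0.274 -0.442
outer loop
vertex -1.234 1.973 -3.512
vertex -1.545 2.143 -4.218
vertex -1.135 2.547 -3.676
endloop
endfacet
facet normal 0.054 0.266 0.963
outer loop
vertex -1.234 1.973 -3.512
vertex -1.135 2.547 -3.676
vertex -2.775 2.537 -3.582
endloop
endfacet
facet normal -0.070 0.126 0.990
outer loop
vertex -1.197 -1.172 4.645
vertex -1.877 -1.945 4.695
vertex -0.87 -2.138 4.791
endloop
endfacet
facet normal 0.578 0.310 0.755
outer loop
vertex -1.197 -1.172 4.645
vertex -0.87 -2.138 4.791
vertex -0.363 -1.514 4.147
endloop
endfacet
facet normal 0.498 0.825 0.267
outer loop
vertex -1.197 -1.172 4.645
vertex -0.363 -1.514 4.147
vertex -1.057 -0.935 3.652
endloop
endfacet
facet normal -0.201 0.959 0.201
outer loop
vertex -1.197 -1.172 4.645
vertex -1.057 -0.935 3.652
vertex -1.993 -1.202 3.991
endloop
endfacet
facet normal -0.551 0.527 0.647
outer loop
vertex -1.197 -1.172 4.645
vertex -1.993 -1.202 3.991
vertex -1.877 -1.945 4.695
endloop
endfacet
facet normal 0.865 -0.257 0.431
outer loop
vertex -0.363 -1.514 4.147
vertex -0.87 -2.138 4.791
vertex -0.527 -2.498 3.889
endloop
endfacet
facet normal -0.184 -0.555 0.811
outer loop
vertex -0.87 -2.138 4.791
vertex -1.877 -1.945 4.695
vertex -1.463 -2.765 4.228
endloop
endfacet
facet normal -0.962 0.093 0.257
outer loop
vertex -1.877 -1.945 4.695
vertex -1.993 -1.202 3.991
vertex -2.157 -2.186 3.733
endloop
endfacet
facet normal -0.395 0.792 -0.466
outer loop
vertex -1.993 -1.202 3.991
vertex -1.057 -0.935 3.652
vertex -1.65 -1.562 3.089
endloop
endfacet
facet normal 0.735 0.575 -0.358
outer loop
vertex -1.057 -0.935 3.652
vertex -0.363 -1.514 4.147
vertex -0.643 -1.755 3.185
endloop
endfacet
facet normal 0.201 -0.959 -0.201
outer loop
vertex -1.323 -2.528 3.235
vertex -0.527 -2.498 3.889
vertex -1.463 -2.765 4.228
endloop
endfacet
facet normal -0.498 -0.825 -0.267
outer loop
vertex -1.323 -2.528 3.235
vertex -1.463 -2.765 4.228
vertex -2.157 -2.186 3.733
endloop
endfacet
facet normal -0.578 -0.310 -0.755
outer loop
vertex -1.323 -2.528 3.235
vertex -2.157 -2.186 3.733
vertex -1.65 -1.562 3.089
endloop
endfacet
facet normal 0.070 -0.126 -0.990
outer loop
vertex -1.323 -2.528 3.235
vertex -1.65 -1.562 3.089
vertex -0.643 -1.755 3.185
endloop
endfacet
facet normal 0.551 -0.527 -0.647
outer loop
vertex -1.323 -2.528 3.235
vertex -0.643 -1.755 3.185
vertex -0.527 -2.498 3.889
endloop
endfacet
facet normal 0.395 -0.792 0.466
outer loop
vertex -1.463 -2.765 4.228
vertex -0.527 -2.498 3.889
vertex -0.87 -2.138 4.791
endloop
endfacet
facet normal -0.735 -0.575 0.358
outer loop
vertex -2.157 -2.186 3.733
vertex -1.463 -2.765 4.228
vertex -1.877 -1.945 4.695
endloop
endfacet
facet normal -0.865 0.257 -0.431
outer loop
vertex -1.65 -1.562 3.089
vertex -2.157 -2.186 3.733
vertex -1.993 -1.202 3.991
endloop
endfacet
facet normal 0.184 0.555 -0.811
outer loop
vertex -0.643 -1.755 3.185
vertex -1.65 -1.562 3.089
vertex -1.057 -0.935 3.652
endloop
endfacet
facet normal 0.962 -0.093 -0.257
outer loop
vertex -0.527 -2.498 3.889
vertex -0.643 -1.755 3.185
vertex -0.363 -1.514 4.147
endloop
endfacet

endsolid


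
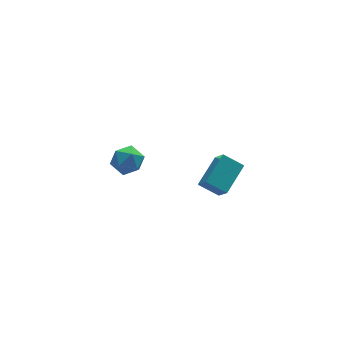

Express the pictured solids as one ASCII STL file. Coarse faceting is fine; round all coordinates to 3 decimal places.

solid 
facet normal -0.750 0.623 0.221
outer loop
vertex -0.841 4.703 -1.681
vertex -1.591 3.88 -1.906
vertex -1.18 4.002 -0.855
endloop
endfacet
facet normal -0.166 0.784 0.598
outer loop
vertex -0.841 4.703 -1.681
vertex -1.18 4.002 -0.855
vertex -0.086 4.296 -0.937
endloop
endfacet
facet normal 0.362 0.922 0.137
outer loop
vertex -0.841 4.703 -1.681
vertex -0.086 4.296 -0.937
vertex 0.179 4.356 -2.039
endloop
endfacet
facet normal 0.103 0.845 -0.525
outer loop
vertex -0.841 4.703 -1.681
vertex 0.179 4.356 -2.039
vertex -0.751 4.098 -2.638
endloop
endfacet
facet normal -0.583 0.661 -0.473
outer loop
vertex -0.841 4.703 -1.681
vertex -0.751 4.098 -2.638
vertex -1.591 3.88 -1.906
endloop
endfacet
facet normal 0.017 0.209 0.978
outer loop
vertex -0.086 4.296 -0.937
vertex -1.18 4.002 -0.855
vertex -0.369 3.222 -0.702
endloop
endfacet
facet normal -0.928 -0.052 0.369
outer loop
vertex -1.18 4.002 -0.855
vertex -1.591 3.88 -1.906
vertex -1.299 2.964 -1.301
endloop
endfacet
facet normal -0.658 0.009 -0.753
outer loop
vertex -1.591 3.88 -1.906
vertex -0.751 4.098 -2.638
vertex -1.034 3.024 -2.403
endloop
endfacet
facet normal 0.454 0.307 -0.837
outer loop
vertex -0.751 4.098 -2.638
vertex 0.179 4.356 -2.039
vertex 0.06 3.318 -2.485
endloop
endfacet
facet normal 0.871 0.432 0.233
outer loop
vertex 0.179 4.356 -2.039
vertex -0.086 4.296 -0.937
vertex 0.471 3.44 -1.434
endloop
endfacet
facet normal -0.103 -0.845 0.525
outer loop
vertex -0.279 2.617 -1.659
vertex -0.369 3.222 -0.702
vertex -1.299 2.964 -1.301
endloop
endfacet
facet normal -0.362 -0.922 -0.137
outer loop
vertex -0.279 2.617 -1.659
vertex -1.299 2.964 -1.301
vertex -1.034 3.024 -2.403
endloop
endfacet
facet normal 0.166 -0.784 -0.598
outer loop
vertex -0.279 2.617 -1.659
vertex -1.034 3.024 -2.403
vertex 0.06 3.318 -2.485
endloop
endfacet
facet normal 0.750 -0.623 -0.221
outer loop
vertex -0.279 2.617 -1.659
vertex 0.06 3.318 -2.485
vertex 0.471 3.44 -1.434
endloop
endfacet
facet normal 0.583 -0.661 0.473
outer loop
vertex -0.279 2.617 -1.659
vertex 0.471 3.44 -1.434
vertex -0.369 3.222 -0.702
endloop
endfacet
facet normal -0.454 -0.307 0.837
outer loop
vertex -1.299 2.964 -1.301
vertex -0.369 3.222 -0.702
vertex -1.18 4.002 -0.855
endloop
endfacet
facet normal -0.871 -0.432 -0.233
outer loop
vertex -1.034 3.024 -2.403
vertex -1.299 2.964 -1.301
vertex -1.591 3.88 -1.906
endloop
endfacet
facet normal -0.017 -0.209 -0.978
outer loop
vertex 0.06 3.318 -2.485
vertex -1.034 3.024 -2.403
vertex -0.751 4.098 -2.638
endloop
endfacet
facet normal 0.928 0.052 -0.369
outer loop
vertex 0.471 3.44 -1.434
vertex 0.06 3.318 -2.485
vertex 0.179 4.356 -2.039
endloop
endfacet
facet normal 0.658 -0.009 0.753
outer loop
vertex -0.369 3.222 -0.702
vertex 0.471 3.44 -1.434
vertex -0.086 4.296 -0.937
endloop
endfacet
facet normal -0.713 0.492 0.499
outer loop
vertex 1.548 -4.399 3.232
vertex 3.034 -3.135 4.11
vertex 1.413 -3.466 2.118
endloop
endfacet
facet normal -0.695 -0.591 -0.411
outer loop
vertex 2.426 -4.165 1.41
vertex 1.548 -4.399 3.232
vertex 1.413 -3.466 2.118
endloop
endfacet
facet normal -0.713 0.492 0.499
outer loop
vertex 1.413 -3.466 2.118
vertex 3.034 -3.135 4.11
vertex 2.899 -2.202 2.996
endloop
endfacet
facet normal -0.093 0.639 -0.763
outer loop
vertex 2.899 -2.202 2.996
vertex 2.426 -4.165 1.41
vertex 1.413 -3.466 2.118
endloop
endfacet
facet normal 0.093 -0.639 0.763
outer loop
vertex 1.548 -4.399 3.232
vertex 4.047 -3.834 3.402
vertex 3.034 -3.135 4.11
endloop
endfacet
facet normal -0.695 -0.591 -0.411
outer loop
vertex 2.561 -5.098 2.524
vertex 1.548 -4.399 3.232
vertex 2.426 -4.165 1.41
endloop
endfacet
facet normal 0.093 -0.639 0.763
outer loop
vertex 2.561 -5.098 2.524
vertex 4.047 -3.834 3.402
vertex 1.548 -4.399 3.232
endloop
endfacet
facet normal 0.695 0.591 0.411
outer loop
vertex 3.034 -3.135 4.11
vertex 4.047 -3.834 3.402
vertex 2.899 -2.202 2.996
endloop
endfacet
facet normal -0.093 0.639 -0.763
outer loop
vertex 3.912 -2.901 2.288
vertex 2.426 -4.165 1.41
vertex 2.899 -2.202 2.996
endloop
endfacet
facet normal 0.695 0.591 0.411
outer loop
vertex 2.899 -2.202 2.996
vertex 4.047 -3.834 3.402
vertex 3.912 -2.901 2.288
endloop
endfacet
facet normal 0.713 -0.492 -0.499
outer loop
vertex 3.912 -2.901 2.288
vertex 2.561 -5.098 2.524
vertex 2.426 -4.165 1.41
endloop
endfacet
facet normal 0.713 -0.492 -0.499
outer loop
vertex 4.047 -3.834 3.402
vertex 2.561 -5.098 2.524
vertex 3.912 -2.901 2.288
endloop
endfacet

endsolid


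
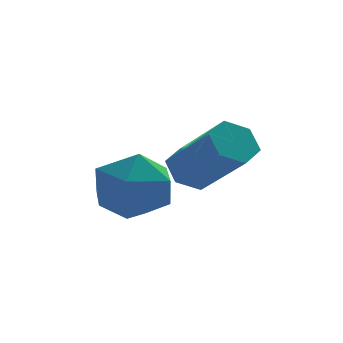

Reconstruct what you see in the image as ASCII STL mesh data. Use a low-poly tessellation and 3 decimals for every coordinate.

solid 
facet normal -0.405 0.651 -0.642
outer loop
vertex -1.751 0.589 -2.746
vertex -2.227 0.07 -2.972
vertex -2.405 0.515 -2.409
endloop
endfacet
facet normal 0.232 0.753 0.616
outer loop
vertex -1.751 0.589 -2.746
vertex -2.405 0.515 -2.409
vertex -0.917 -0.75 -1.422
endloop
endfacet
facet normal 0.232 0.753 0.616
outer loop
vertex -0.917 -0.75 -1.422
vertex -2.405 0.515 -2.409
vertex -1.571 -0.824 -1.085
endloop
endfacet
facet normal 0.405 -0.650 0.643
outer loop
vertex -0.917 -0.75 -1.422
vertex -1.571 -0.824 -1.085
vertex -1.393 -1.27 -1.648
endloop
endfacet
facet normal -0.406 0.650 -0.642
outer loop
vertex -2.405 0.515 -2.409
vertex -2.227 0.07 -2.972
vertex -2.881 -0.004 -2.634
endloop
endfacet
facet normal -0.649 0.291 0.703
outer loop
vertex -2.405 0.515 -2.409
vertex -2.881 -0.004 -2.634
vertex -1.571 -0.824 -1.085
endloop
endfacet
facet normal -0.650 0.289 0.703
outer loop
vertex -1.571 -0.824 -1.085
vertex -2.881 -0.004 -2.634
vertex -2.047 -1.344 -1.311
endloop
endfacet
facet normal 0.405 -0.650 0.643
outer loop
vertex -1.571 -0.824 -1.085
vertex -2.047 -1.344 -1.311
vertex -1.393 -1.27 -1.648
endloop
endfacet
facet normal -0.406 0.650 -0.642
outer loop
vertex -2.881 -0.004 -2.634
vertex -2.227 0.07 -2.972
vertex -2.703 -0.45 -3.198
endloop
endfacet
facet normal -0.882 -0.463 0.087
outer loop
vertex -2.881 -0.004 -2.634
vertex -2.703 -0.45 -3.198
vertex -2.047 -1.344 -1.311
endloop
endfacet
facet normal -0.882 -0.463 0.087
outer loop
vertex -2.047 -1.344 -1.311
vertex -2.703 -0.45 -3.198
vertex -1.869 -1.789 -1.874
endloop
endfacet
facet normal 0.405 -0.651 0.642
outer loop
vertex -2.047 -1.344 -1.311
vertex -1.869 -1.789 -1.874
vertex -1.393 -1.27 -1.648
endloop
endfacet
facet normal -0.405 0.650 -0.643
outer loop
vertex -2.703 -0.45 -3.198
vertex -2.227 0.07 -2.972
vertex -2.049 -0.376 -3.535
endloop
endfacet
facet normal -0.232 -0.753 -0.616
outer loop
vertex -2.703 -0.45 -3.198
vertex -2.049 -0.376 -3.535
vertex -1.869 -1.789 -1.874
endloop
endfacet
facet normal -0.232 -0.753 -0.616
outer loop
vertex -1.869 -1.789 -1.874
vertex -2.049 -0.376 -3.535
vertex -1.215 -1.715 -2.211
endloop
endfacet
facet normal 0.405 -0.651 0.642
outer loop
vertex -1.869 -1.789 -1.874
vertex -1.215 -1.715 -2.211
vertex -1.393 -1.27 -1.648
endloop
endfacet
facet normal -0.405 0.650 -0.643
outer loop
vertex -2.049 -0.376 -3.535
vertex -2.227 0.07 -2.972
vertex -1.573 0.144 -3.309
endloop
endfacet
facet normal 0.650 -0.290 -0.702
outer loop
vertex -2.049 -0.376 -3.535
vertex -1.573 0.144 -3.309
vertex -1.215 -1.715 -2.211
endloop
endfacet
facet normal 0.649 -0.290 -0.703
outer loop
vertex -1.215 -1.715 -2.211
vertex -1.573 0.144 -3.309
vertex -0.739 -1.196 -1.986
endloop
endfacet
facet normal 0.406 -0.650 0.642
outer loop
vertex -1.215 -1.715 -2.211
vertex -0.739 -1.196 -1.986
vertex -1.393 -1.27 -1.648
endloop
endfacet
facet normal -0.405 0.651 -0.642
outer loop
vertex -1.573 0.144 -3.309
vertex -2.227 0.07 -2.972
vertex -1.751 0.589 -2.746
endloop
endfacet
facet normal 0.882 0.463 -0.087
outer loop
vertex -1.573 0.144 -3.309
vertex -1.751 0.589 -2.746
vertex -0.739 -1.196 -1.986
endloop
endfacet
facet normal 0.882 0.463 -0.088
outer loop
vertex -0.739 -1.196 -1.986
vertex -1.751 0.589 -2.746
vertex -0.917 -0.75 -1.422
endloop
endfacet
facet normal 0.406 -0.650 0.642
outer loop
vertex -0.739 -1.196 -1.986
vertex -0.917 -0.75 -1.422
vertex -1.393 -1.27 -1.648
endloop
endfacet
facet normal -0.345 0.373 0.861
outer loop
vertex -4.062 -0.585 -2.345
vertex -4.797 -1.447 -2.266
vertex -3.761 -1.54 -1.811
endloop
endfacet
facet normal 0.342 0.538 0.770
outer loop
vertex -4.062 -0.585 -2.345
vertex -3.761 -1.54 -1.811
vertex -3.025 -1.019 -2.502
endloop
endfacet
facet normal 0.402 0.902 0.159
outer loop
vertex -4.062 -0.585 -2.345
vertex -3.025 -1.019 -2.502
vertex -3.607 -0.604 -3.385
endloop
endfacet
facet normal -0.249 0.960 -0.127
outer loop
vertex -4.062 -0.585 -2.345
vertex -3.607 -0.604 -3.385
vertex -4.702 -0.869 -3.239
endloop
endfacet
facet normal -0.710 0.634 0.307
outer loop
vertex -4.062 -0.585 -2.345
vertex -4.702 -0.869 -3.239
vertex -4.797 -1.447 -2.266
endloop
endfacet
facet normal 0.709 -0.070 0.702
outer loop
vertex -3.025 -1.019 -2.502
vertex -3.761 -1.54 -1.811
vertex -3.118 -2.151 -2.521
endloop
endfacet
facet normal -0.404 -0.339 0.850
outer loop
vertex -3.761 -1.54 -1.811
vertex -4.797 -1.447 -2.266
vertex -4.213 -2.416 -2.375
endloop
endfacet
facet normal -0.995 0.083 -0.048
outer loop
vertex -4.797 -1.447 -2.266
vertex -4.702 -0.869 -3.239
vertex -4.795 -2.001 -3.258
endloop
endfacet
facet normal -0.248 0.612 -0.751
outer loop
vertex -4.702 -0.869 -3.239
vertex -3.607 -0.604 -3.385
vertex -4.059 -1.48 -3.949
endloop
endfacet
facet normal 0.806 0.518 -0.288
outer loop
vertex -3.607 -0.604 -3.385
vertex -3.025 -1.019 -2.502
vertex -3.023 -1.573 -3.494
endloop
endfacet
facet normal 0.249 -0.960 0.127
outer loop
vertex -3.758 -2.435 -3.415
vertex -3.118 -2.151 -2.521
vertex -4.213 -2.416 -2.375
endloop
endfacet
facet normal -0.402 -0.902 -0.159
outer loop
vertex -3.758 -2.435 -3.415
vertex -4.213 -2.416 -2.375
vertex -4.795 -2.001 -3.258
endloop
endfacet
facet normal -0.342 -0.538 -0.770
outer loop
vertex -3.758 -2.435 -3.415
vertex -4.795 -2.001 -3.258
vertex -4.059 -1.48 -3.949
endloop
endfacet
facet normal 0.345 -0.373 -0.861
outer loop
vertex -3.758 -2.435 -3.415
vertex -4.059 -1.48 -3.949
vertex -3.023 -1.573 -3.494
endloop
endfacet
facet normal 0.710 -0.634 -0.307
outer loop
vertex -3.758 -2.435 -3.415
vertex -3.023 -1.573 -3.494
vertex -3.118 -2.151 -2.521
endloop
endfacet
facet normal 0.248 -0.612 0.751
outer loop
vertex -4.213 -2.416 -2.375
vertex -3.118 -2.151 -2.521
vertex -3.761 -1.54 -1.811
endloop
endfacet
facet normal -0.806 -0.518 0.288
outer loop
vertex -4.795 -2.001 -3.258
vertex -4.213 -2.416 -2.375
vertex -4.797 -1.447 -2.266
endloop
endfacet
facet normal -0.709 0.070 -0.702
outer loop
vertex -4.059 -1.48 -3.949
vertex -4.795 -2.001 -3.258
vertex -4.702 -0.869 -3.239
endloop
endfacet
facet normal 0.404 0.339 -0.850
outer loop
vertex -3.023 -1.573 -3.494
vertex -4.059 -1.48 -3.949
vertex -3.607 -0.604 -3.385
endloop
endfacet
facet normal 0.995 -0.083 0.048
outer loop
vertex -3.118 -2.151 -2.521
vertex -3.023 -1.573 -3.494
vertex -3.025 -1.019 -2.502
endloop
endfacet

endsolid


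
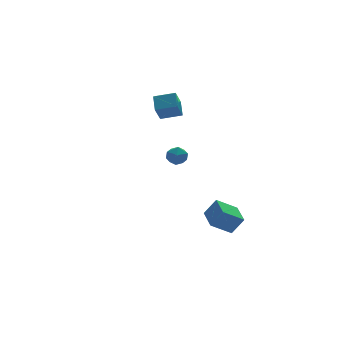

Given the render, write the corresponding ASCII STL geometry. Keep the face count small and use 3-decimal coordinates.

solid 
facet normal -0.830 0.503 -0.241
outer loop
vertex 2.061 4.474 3.976
vertex 2.626 4.937 2.999
vertex 1.709 3.597 3.357
endloop
endfacet
facet normal -0.463 -0.379 0.801
outer loop
vertex 2.754 2.963 3.661
vertex 2.061 4.474 3.976
vertex 1.709 3.597 3.357
endloop
endfacet
facet normal -0.830 0.503 -0.241
outer loop
vertex 1.709 3.597 3.357
vertex 2.626 4.937 2.999
vertex 2.274 4.06 2.38
endloop
endfacet
facet normal -0.312 -0.776 -0.548
outer loop
vertex 2.274 4.06 2.38
vertex 2.754 2.963 3.661
vertex 1.709 3.597 3.357
endloop
endfacet
facet normal 0.312 0.776 0.548
outer loop
vertex 2.061 4.474 3.976
vertex 3.671 4.303 3.303
vertex 2.626 4.937 2.999
endloop
endfacet
facet normal -0.463 -0.379 0.801
outer loop
vertex 3.106 3.84 4.28
vertex 2.061 4.474 3.976
vertex 2.754 2.963 3.661
endloop
endfacet
facet normal 0.312 0.776 0.548
outer loop
vertex 3.106 3.84 4.28
vertex 3.671 4.303 3.303
vertex 2.061 4.474 3.976
endloop
endfacet
facet normal 0.463 0.379 -0.801
outer loop
vertex 2.626 4.937 2.999
vertex 3.671 4.303 3.303
vertex 2.274 4.06 2.38
endloop
endfacet
facet normal -0.312 -0.776 -0.548
outer loop
vertex 3.319 3.426 2.684
vertex 2.754 2.963 3.661
vertex 2.274 4.06 2.38
endloop
endfacet
facet normal 0.463 0.379 -0.801
outer loop
vertex 2.274 4.06 2.38
vertex 3.671 4.303 3.303
vertex 3.319 3.426 2.684
endloop
endfacet
facet normal 0.830 -0.503 0.241
outer loop
vertex 3.319 3.426 2.684
vertex 3.106 3.84 4.28
vertex 2.754 2.963 3.661
endloop
endfacet
facet normal 0.830 -0.503 0.241
outer loop
vertex 3.671 4.303 3.303
vertex 3.106 3.84 4.28
vertex 3.319 3.426 2.684
endloop
endfacet
facet normal -0.979 0.190 -0.077
outer loop
vertex -1.076 -3.005 3.074
vertex -1.202 -3.644 3.096
vertex -1.178 -3.298 3.648
endloop
endfacet
facet normal -0.641 0.724 0.256
outer loop
vertex -1.076 -3.005 3.074
vertex -1.178 -3.298 3.648
vertex -0.703 -2.856 3.587
endloop
endfacet
facet normal -0.137 0.973 -0.183
outer loop
vertex -1.076 -3.005 3.074
vertex -0.703 -2.856 3.587
vertex -0.433 -2.929 2.998
endloop
endfacet
facet normal -0.163 0.595 -0.787
outer loop
vertex -1.076 -3.005 3.074
vertex -0.433 -2.929 2.998
vertex -0.742 -3.416 2.694
endloop
endfacet
facet normal -0.684 0.110 -0.721
outer loop
vertex -1.076 -3.005 3.074
vertex -0.742 -3.416 2.694
vertex -1.202 -3.644 3.096
endloop
endfacet
facet normal -0.316 0.455 0.833
outer loop
vertex -0.703 -2.856 3.587
vertex -1.178 -3.298 3.648
vertex -0.598 -3.404 3.926
endloop
endfacet
facet normal -0.865 -0.408 0.293
outer loop
vertex -1.178 -3.298 3.648
vertex -1.202 -3.644 3.096
vertex -0.907 -3.891 3.622
endloop
endfacet
facet normal -0.388 -0.538 -0.749
outer loop
vertex -1.202 -3.644 3.096
vertex -0.742 -3.416 2.694
vertex -0.637 -3.964 3.033
endloop
endfacet
facet normal 0.455 0.246 -0.856
outer loop
vertex -0.742 -3.416 2.694
vertex -0.433 -2.929 2.998
vertex -0.162 -3.522 2.972
endloop
endfacet
facet normal 0.499 0.858 0.123
outer loop
vertex -0.433 -2.929 2.998
vertex -0.703 -2.856 3.587
vertex -0.138 -3.176 3.524
endloop
endfacet
facet normal 0.163 -0.595 0.787
outer loop
vertex -0.264 -3.815 3.546
vertex -0.598 -3.404 3.926
vertex -0.907 -3.891 3.622
endloop
endfacet
facet normal 0.137 -0.973 0.183
outer loop
vertex -0.264 -3.815 3.546
vertex -0.907 -3.891 3.622
vertex -0.637 -3.964 3.033
endloop
endfacet
facet normal 0.641 -0.724 -0.256
outer loop
vertex -0.264 -3.815 3.546
vertex -0.637 -3.964 3.033
vertex -0.162 -3.522 2.972
endloop
endfacet
facet normal 0.979 -0.190 0.077
outer loop
vertex -0.264 -3.815 3.546
vertex -0.162 -3.522 2.972
vertex -0.138 -3.176 3.524
endloop
endfacet
facet normal 0.684 -0.110 0.721
outer loop
vertex -0.264 -3.815 3.546
vertex -0.138 -3.176 3.524
vertex -0.598 -3.404 3.926
endloop
endfacet
facet normal -0.455 -0.246 0.856
outer loop
vertex -0.907 -3.891 3.622
vertex -0.598 -3.404 3.926
vertex -1.178 -3.298 3.648
endloop
endfacet
facet normal -0.499 -0.858 -0.123
outer loop
vertex -0.637 -3.964 3.033
vertex -0.907 -3.891 3.622
vertex -1.202 -3.644 3.096
endloop
endfacet
facet normal 0.316 -0.455 -0.833
outer loop
vertex -0.162 -3.522 2.972
vertex -0.637 -3.964 3.033
vertex -0.742 -3.416 2.694
endloop
endfacet
facet normal 0.865 0.408 -0.293
outer loop
vertex -0.138 -3.176 3.524
vertex -0.162 -3.522 2.972
vertex -0.433 -2.929 2.998
endloop
endfacet
facet normal 0.388 0.538 0.749
outer loop
vertex -0.598 -3.404 3.926
vertex -0.138 -3.176 3.524
vertex -0.703 -2.856 3.587
endloop
endfacet
facet normal -0.822 0.164 0.546
outer loop
vertex 2.366 -2.81 -1.761
vertex 2.755 -1.391 -1.603
vertex 1.774 -2.539 -2.734
endloop
endfacet
facet normal -0.263 -0.959 -0.107
outer loop
vertex 2.925 -2.769 -3.497
vertex 2.366 -2.81 -1.761
vertex 1.774 -2.539 -2.734
endloop
endfacet
facet normal -0.822 0.165 0.546
outer loop
vertex 1.774 -2.539 -2.734
vertex 2.755 -1.391 -1.603
vertex 2.164 -1.12 -2.575
endloop
endfacet
facet normal -0.505 0.232 -0.831
outer loop
vertex 2.164 -1.12 -2.575
vertex 2.925 -2.769 -3.497
vertex 1.774 -2.539 -2.734
endloop
endfacet
facet normal 0.505 -0.231 0.832
outer loop
vertex 2.366 -2.81 -1.761
vertex 3.906 -1.621 -2.366
vertex 2.755 -1.391 -1.603
endloop
endfacet
facet normal -0.263 -0.959 -0.107
outer loop
vertex 3.516 -3.04 -2.525
vertex 2.366 -2.81 -1.761
vertex 2.925 -2.769 -3.497
endloop
endfacet
facet normal 0.506 -0.232 0.831
outer loop
vertex 3.516 -3.04 -2.525
vertex 3.906 -1.621 -2.366
vertex 2.366 -2.81 -1.761
endloop
endfacet
facet normal 0.263 0.959 0.108
outer loop
vertex 2.755 -1.391 -1.603
vertex 3.906 -1.621 -2.366
vertex 2.164 -1.12 -2.575
endloop
endfacet
facet normal -0.506 0.231 -0.831
outer loop
vertex 3.314 -1.35 -3.339
vertex 2.925 -2.769 -3.497
vertex 2.164 -1.12 -2.575
endloop
endfacet
facet normal 0.263 0.959 0.107
outer loop
vertex 2.164 -1.12 -2.575
vertex 3.906 -1.621 -2.366
vertex 3.314 -1.35 -3.339
endloop
endfacet
facet normal 0.822 -0.165 -0.546
outer loop
vertex 3.314 -1.35 -3.339
vertex 3.516 -3.04 -2.525
vertex 2.925 -2.769 -3.497
endloop
endfacet
facet normal 0.822 -0.165 -0.546
outer loop
vertex 3.906 -1.621 -2.366
vertex 3.516 -3.04 -2.525
vertex 3.314 -1.35 -3.339
endloop
endfacet

endsolid


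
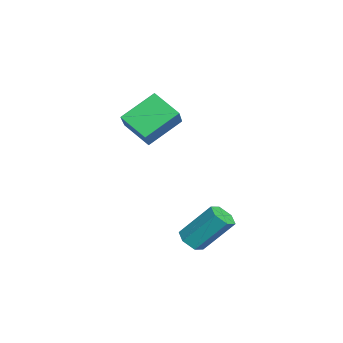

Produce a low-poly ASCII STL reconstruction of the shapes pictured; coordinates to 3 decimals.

solid 
facet normal -0.061 -0.643 -0.763
outer loop
vertex 2.982 -1.074 -3.324
vertex 2.338 -1.187 -3.177
vertex 2.504 -0.697 -3.603
endloop
endfacet
facet normal 0.698 0.519 -0.494
outer loop
vertex 2.982 -1.074 -3.324
vertex 2.504 -0.697 -3.603
vertex 3.106 0.219 -1.79
endloop
endfacet
facet normal 0.698 0.518 -0.494
outer loop
vertex 3.106 0.219 -1.79
vertex 2.504 -0.697 -3.603
vertex 2.628 0.596 -2.07
endloop
endfacet
facet normal 0.062 0.644 0.762
outer loop
vertex 3.106 0.219 -1.79
vertex 2.628 0.596 -2.07
vertex 2.462 0.107 -1.643
endloop
endfacet
facet normal -0.061 -0.643 -0.763
outer loop
vertex 2.504 -0.697 -3.603
vertex 2.338 -1.187 -3.177
vertex 1.86 -0.81 -3.456
endloop
endfacet
facet normal -0.270 0.747 -0.608
outer loop
vertex 2.504 -0.697 -3.603
vertex 1.86 -0.81 -3.456
vertex 2.628 0.596 -2.07
endloop
endfacet
facet normal -0.269 0.747 -0.609
outer loop
vertex 2.628 0.596 -2.07
vertex 1.86 -0.81 -3.456
vertex 1.984 0.484 -1.923
endloop
endfacet
facet normal 0.062 0.644 0.762
outer loop
vertex 2.628 0.596 -2.07
vertex 1.984 0.484 -1.923
vertex 2.462 0.107 -1.643
endloop
endfacet
facet normal -0.062 -0.643 -0.763
outer loop
vertex 1.86 -0.81 -3.456
vertex 2.338 -1.187 -3.177
vertex 1.694 -1.299 -3.03
endloop
endfacet
facet normal -0.967 0.228 -0.115
outer loop
vertex 1.86 -0.81 -3.456
vertex 1.694 -1.299 -3.03
vertex 1.984 0.484 -1.923
endloop
endfacet
facet normal -0.967 0.228 -0.114
outer loop
vertex 1.984 0.484 -1.923
vertex 1.694 -1.299 -3.03
vertex 1.818 -0.006 -1.496
endloop
endfacet
facet normal 0.061 0.644 0.763
outer loop
vertex 1.984 0.484 -1.923
vertex 1.818 -0.006 -1.496
vertex 2.462 0.107 -1.643
endloop
endfacet
facet normal -0.062 -0.644 -0.762
outer loop
vertex 1.694 -1.299 -3.03
vertex 2.338 -1.187 -3.177
vertex 2.172 -1.676 -2.75
endloop
endfacet
facet normal -0.698 -0.519 0.494
outer loop
vertex 1.694 -1.299 -3.03
vertex 2.172 -1.676 -2.75
vertex 1.818 -0.006 -1.496
endloop
endfacet
facet normal -0.698 -0.519 0.494
outer loop
vertex 1.818 -0.006 -1.496
vertex 2.172 -1.676 -2.75
vertex 2.296 -0.383 -1.217
endloop
endfacet
facet normal 0.061 0.643 0.763
outer loop
vertex 1.818 -0.006 -1.496
vertex 2.296 -0.383 -1.217
vertex 2.462 0.107 -1.643
endloop
endfacet
facet normal -0.062 -0.644 -0.762
outer loop
vertex 2.172 -1.676 -2.75
vertex 2.338 -1.187 -3.177
vertex 2.816 -1.564 -2.897
endloop
endfacet
facet normal 0.269 -0.747 0.608
outer loop
vertex 2.172 -1.676 -2.75
vertex 2.816 -1.564 -2.897
vertex 2.296 -0.383 -1.217
endloop
endfacet
facet normal 0.270 -0.746 0.608
outer loop
vertex 2.296 -0.383 -1.217
vertex 2.816 -1.564 -2.897
vertex 2.94 -0.27 -1.364
endloop
endfacet
facet normal 0.061 0.643 0.763
outer loop
vertex 2.296 -0.383 -1.217
vertex 2.94 -0.27 -1.364
vertex 2.462 0.107 -1.643
endloop
endfacet
facet normal -0.061 -0.644 -0.763
outer loop
vertex 2.816 -1.564 -2.897
vertex 2.338 -1.187 -3.177
vertex 2.982 -1.074 -3.324
endloop
endfacet
facet normal 0.967 -0.228 0.114
outer loop
vertex 2.816 -1.564 -2.897
vertex 2.982 -1.074 -3.324
vertex 2.94 -0.27 -1.364
endloop
endfacet
facet normal 0.967 -0.228 0.114
outer loop
vertex 2.94 -0.27 -1.364
vertex 2.982 -1.074 -3.324
vertex 3.106 0.219 -1.79
endloop
endfacet
facet normal 0.062 0.643 0.763
outer loop
vertex 2.94 -0.27 -1.364
vertex 3.106 0.219 -1.79
vertex 2.462 0.107 -1.643
endloop
endfacet
facet normal -0.540 -0.649 0.537
outer loop
vertex -1.305 -3.932 2.305
vertex -1.988 -2.478 3.375
vertex -2.642 -3.741 1.192
endloop
endfacet
facet normal 0.354 -0.753 -0.554
outer loop
vertex -1.812 -2.742 0.365
vertex -1.305 -3.932 2.305
vertex -2.642 -3.741 1.192
endloop
endfacet
facet normal -0.540 -0.649 0.537
outer loop
vertex -2.642 -3.741 1.192
vertex -1.988 -2.478 3.375
vertex -3.325 -2.287 2.262
endloop
endfacet
facet normal -0.764 0.109 -0.636
outer loop
vertex -3.325 -2.287 2.262
vertex -1.812 -2.742 0.365
vertex -2.642 -3.741 1.192
endloop
endfacet
facet normal 0.764 -0.109 0.636
outer loop
vertex -1.305 -3.932 2.305
vertex -1.158 -1.479 2.548
vertex -1.988 -2.478 3.375
endloop
endfacet
facet normal 0.354 -0.753 -0.554
outer loop
vertex -0.475 -2.933 1.478
vertex -1.305 -3.932 2.305
vertex -1.812 -2.742 0.365
endloop
endfacet
facet normal 0.764 -0.109 0.636
outer loop
vertex -0.475 -2.933 1.478
vertex -1.158 -1.479 2.548
vertex -1.305 -3.932 2.305
endloop
endfacet
facet normal -0.354 0.753 0.554
outer loop
vertex -1.988 -2.478 3.375
vertex -1.158 -1.479 2.548
vertex -3.325 -2.287 2.262
endloop
endfacet
facet normal -0.764 0.109 -0.636
outer loop
vertex -2.495 -1.288 1.435
vertex -1.812 -2.742 0.365
vertex -3.325 -2.287 2.262
endloop
endfacet
facet normal -0.354 0.753 0.554
outer loop
vertex -3.325 -2.287 2.262
vertex -1.158 -1.479 2.548
vertex -2.495 -1.288 1.435
endloop
endfacet
facet normal 0.540 0.649 -0.537
outer loop
vertex -2.495 -1.288 1.435
vertex -0.475 -2.933 1.478
vertex -1.812 -2.742 0.365
endloop
endfacet
facet normal 0.540 0.649 -0.537
outer loop
vertex -1.158 -1.479 2.548
vertex -0.475 -2.933 1.478
vertex -2.495 -1.288 1.435
endloop
endfacet

endsolid


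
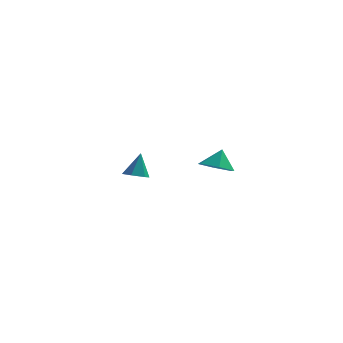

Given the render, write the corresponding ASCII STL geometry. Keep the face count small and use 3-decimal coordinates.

solid 
facet normal -0.189 -0.423 -0.886
outer loop
vertex 2.9 -4.033 3.243
vertex 1.981 -3.763 3.31
vertex 2.623 -3.182 2.896
endloop
endfacet
facet normal 0.872 0.400 0.284
outer loop
vertex 2.9 -4.033 3.243
vertex 2.623 -3.182 2.896
vertex 2.199 -3.277 4.33
endloop
endfacet
facet normal -0.189 -0.423 -0.886
outer loop
vertex 2.623 -3.182 2.896
vertex 1.981 -3.763 3.31
vertex 1.705 -2.912 2.963
endloop
endfacet
facet normal 0.289 0.946 0.148
outer loop
vertex 2.623 -3.182 2.896
vertex 1.705 -2.912 2.963
vertex 2.199 -3.277 4.33
endloop
endfacet
facet normal -0.190 -0.423 -0.886
outer loop
vertex 1.705 -2.912 2.963
vertex 1.981 -3.763 3.31
vertex 1.062 -3.493 3.378
endloop
endfacet
facet normal -0.471 0.795 0.382
outer loop
vertex 1.705 -2.912 2.963
vertex 1.062 -3.493 3.378
vertex 2.199 -3.277 4.33
endloop
endfacet
facet normal -0.190 -0.423 -0.886
outer loop
vertex 1.062 -3.493 3.378
vertex 1.981 -3.763 3.31
vertex 1.339 -4.344 3.725
endloop
endfacet
facet normal -0.650 0.096 0.754
outer loop
vertex 1.062 -3.493 3.378
vertex 1.339 -4.344 3.725
vertex 2.199 -3.277 4.33
endloop
endfacet
facet normal -0.189 -0.424 -0.886
outer loop
vertex 1.339 -4.344 3.725
vertex 1.981 -3.763 3.31
vertex 2.258 -4.614 3.658
endloop
endfacet
facet normal -0.067 -0.450 0.890
outer loop
vertex 1.339 -4.344 3.725
vertex 2.258 -4.614 3.658
vertex 2.199 -3.277 4.33
endloop
endfacet
facet normal -0.189 -0.424 -0.886
outer loop
vertex 2.258 -4.614 3.658
vertex 1.981 -3.763 3.31
vertex 2.9 -4.033 3.243
endloop
endfacet
facet normal 0.694 -0.299 0.655
outer loop
vertex 2.258 -4.614 3.658
vertex 2.9 -4.033 3.243
vertex 2.199 -3.277 4.33
endloop
endfacet
facet normal -0.108 -0.363 -0.925
outer loop
vertex -2.743 2.663 -0.125
vertex -3.324 3.109 -0.232
vertex -2.642 3.341 -0.403
endloop
endfacet
facet normal 0.951 -0.015 0.309
outer loop
vertex -2.743 2.663 -0.125
vertex -2.642 3.341 -0.403
vertex -3.156 3.671 1.192
endloop
endfacet
facet normal -0.108 -0.365 -0.925
outer loop
vertex -2.642 3.341 -0.403
vertex -3.324 3.109 -0.232
vertex -3.223 3.787 -0.511
endloop
endfacet
facet normal 0.605 0.796 0.030
outer loop
vertex -2.642 3.341 -0.403
vertex -3.223 3.787 -0.511
vertex -3.156 3.671 1.192
endloop
endfacet
facet normal -0.108 -0.365 -0.925
outer loop
vertex -3.223 3.787 -0.511
vertex -3.324 3.109 -0.232
vertex -3.904 3.555 -0.34
endloop
endfacet
facet normal -0.304 0.950 0.077
outer loop
vertex -3.223 3.787 -0.511
vertex -3.904 3.555 -0.34
vertex -3.156 3.671 1.192
endloop
endfacet
facet normal -0.108 -0.365 -0.925
outer loop
vertex -3.904 3.555 -0.34
vertex -3.324 3.109 -0.232
vertex -4.005 2.877 -0.061
endloop
endfacet
facet normal -0.867 0.294 0.401
outer loop
vertex -3.904 3.555 -0.34
vertex -4.005 2.877 -0.061
vertex -3.156 3.671 1.192
endloop
endfacet
facet normal -0.108 -0.365 -0.925
outer loop
vertex -4.005 2.877 -0.061
vertex -3.324 3.109 -0.232
vertex -3.424 2.431 0.047
endloop
endfacet
facet normal -0.522 -0.515 0.680
outer loop
vertex -4.005 2.877 -0.061
vertex -3.424 2.431 0.047
vertex -3.156 3.671 1.192
endloop
endfacet
facet normal -0.109 -0.364 -0.925
outer loop
vertex -3.424 2.431 0.047
vertex -3.324 3.109 -0.232
vertex -2.743 2.663 -0.125
endloop
endfacet
facet normal 0.388 -0.669 0.634
outer loop
vertex -3.424 2.431 0.047
vertex -2.743 2.663 -0.125
vertex -3.156 3.671 1.192
endloop
endfacet

endsolid


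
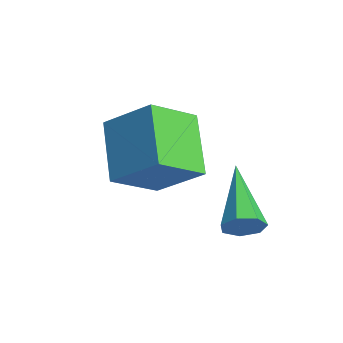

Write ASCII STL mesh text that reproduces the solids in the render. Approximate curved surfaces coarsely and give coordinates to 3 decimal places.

solid 
facet normal -0.774 0.216 0.595
outer loop
vertex 0.504 -2.207 -1.343
vertex 1.512 -1.347 -0.342
vertex 0.214 -0.857 -2.21
endloop
endfacet
facet normal -0.607 -0.518 -0.603
outer loop
vertex 1.708 -1.273 -3.358
vertex 0.504 -2.207 -1.343
vertex 0.214 -0.857 -2.21
endloop
endfacet
facet normal -0.775 0.215 0.595
outer loop
vertex 0.214 -0.857 -2.21
vertex 1.512 -1.347 -0.342
vertex 1.221 0.002 -1.209
endloop
endfacet
facet normal -0.178 0.828 -0.532
outer loop
vertex 1.221 0.002 -1.209
vertex 1.708 -1.273 -3.358
vertex 0.214 -0.857 -2.21
endloop
endfacet
facet normal 0.178 -0.828 0.532
outer loop
vertex 0.504 -2.207 -1.343
vertex 3.006 -1.763 -1.49
vertex 1.512 -1.347 -0.342
endloop
endfacet
facet normal -0.607 -0.518 -0.603
outer loop
vertex 1.999 -2.622 -2.491
vertex 0.504 -2.207 -1.343
vertex 1.708 -1.273 -3.358
endloop
endfacet
facet normal 0.178 -0.828 0.531
outer loop
vertex 1.999 -2.622 -2.491
vertex 3.006 -1.763 -1.49
vertex 0.504 -2.207 -1.343
endloop
endfacet
facet normal 0.607 0.518 0.602
outer loop
vertex 1.512 -1.347 -0.342
vertex 3.006 -1.763 -1.49
vertex 1.221 0.002 -1.209
endloop
endfacet
facet normal -0.178 0.828 -0.532
outer loop
vertex 2.716 -0.413 -2.357
vertex 1.708 -1.273 -3.358
vertex 1.221 0.002 -1.209
endloop
endfacet
facet normal 0.607 0.518 0.603
outer loop
vertex 1.221 0.002 -1.209
vertex 3.006 -1.763 -1.49
vertex 2.716 -0.413 -2.357
endloop
endfacet
facet normal 0.774 -0.215 -0.595
outer loop
vertex 2.716 -0.413 -2.357
vertex 1.999 -2.622 -2.491
vertex 1.708 -1.273 -3.358
endloop
endfacet
facet normal 0.775 -0.215 -0.595
outer loop
vertex 3.006 -1.763 -1.49
vertex 1.999 -2.622 -2.491
vertex 2.716 -0.413 -2.357
endloop
endfacet
facet normal 0.840 -0.284 -0.462
outer loop
vertex 4.153 -0.245 -3.108
vertex 3.976 0.031 -3.599
vertex 4.295 0.245 -3.151
endloop
endfacet
facet normal 0.248 0.013 0.969
outer loop
vertex 4.153 -0.245 -3.108
vertex 4.295 0.245 -3.151
vertex 2.204 0.629 -2.621
endloop
endfacet
facet normal 0.840 -0.283 -0.463
outer loop
vertex 4.295 0.245 -3.151
vertex 3.976 0.031 -3.599
vertex 4.197 0.574 -3.53
endloop
endfacet
facet normal 0.287 0.759 0.584
outer loop
vertex 4.295 0.245 -3.151
vertex 4.197 0.574 -3.53
vertex 2.204 0.629 -2.621
endloop
endfacet
facet normal 0.839 -0.283 -0.464
outer loop
vertex 4.197 0.574 -3.53
vertex 3.976 0.031 -3.599
vertex 3.932 0.495 -3.961
endloop
endfacet
facet normal -0.043 0.987 -0.154
outer loop
vertex 4.197 0.574 -3.53
vertex 3.932 0.495 -3.961
vertex 2.204 0.629 -2.621
endloop
endfacet
facet normal 0.840 -0.282 -0.463
outer loop
vertex 3.932 0.495 -3.961
vertex 3.976 0.031 -3.599
vertex 3.701 0.066 -4.119
endloop
endfacet
facet normal -0.497 0.523 -0.693
outer loop
vertex 3.932 0.495 -3.961
vertex 3.701 0.066 -4.119
vertex 2.204 0.629 -2.621
endloop
endfacet
facet normal 0.840 -0.283 -0.463
outer loop
vertex 3.701 0.066 -4.119
vertex 3.976 0.031 -3.599
vertex 3.677 -0.389 -3.885
endloop
endfacet
facet normal -0.730 -0.282 -0.623
outer loop
vertex 3.701 0.066 -4.119
vertex 3.677 -0.389 -3.885
vertex 2.204 0.629 -2.621
endloop
endfacet
facet normal 0.840 -0.283 -0.462
outer loop
vertex 3.677 -0.389 -3.885
vertex 3.976 0.031 -3.599
vertex 3.878 -0.527 -3.435
endloop
endfacet
facet normal -0.568 -0.823 0.001
outer loop
vertex 3.677 -0.389 -3.885
vertex 3.878 -0.527 -3.435
vertex 2.204 0.629 -2.621
endloop
endfacet
facet normal 0.840 -0.283 -0.462
outer loop
vertex 3.878 -0.527 -3.435
vertex 3.976 0.031 -3.599
vertex 4.153 -0.245 -3.108
endloop
endfacet
facet normal -0.133 -0.692 0.709
outer loop
vertex 3.878 -0.527 -3.435
vertex 4.153 -0.245 -3.108
vertex 2.204 0.629 -2.621
endloop
endfacet

endsolid
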